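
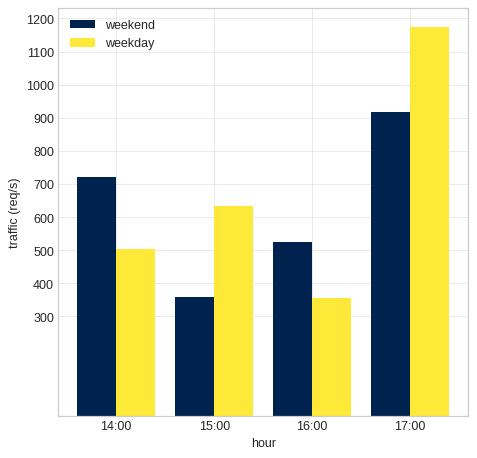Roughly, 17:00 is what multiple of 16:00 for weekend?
≈ 1.8×

17:00 ≈ 900, 16:00 ≈ 500; 900/500 ≈ 1.8.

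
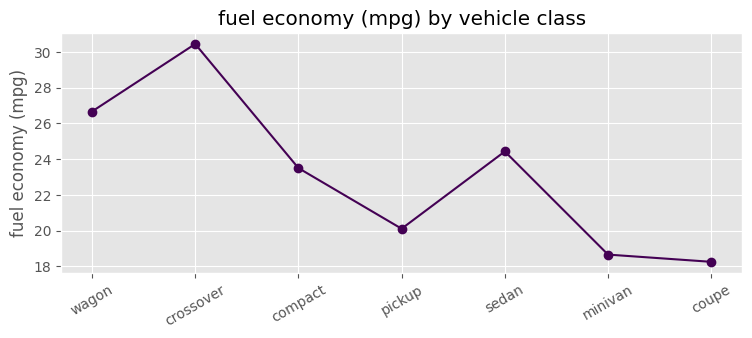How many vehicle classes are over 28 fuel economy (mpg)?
Above 28: crossover.

1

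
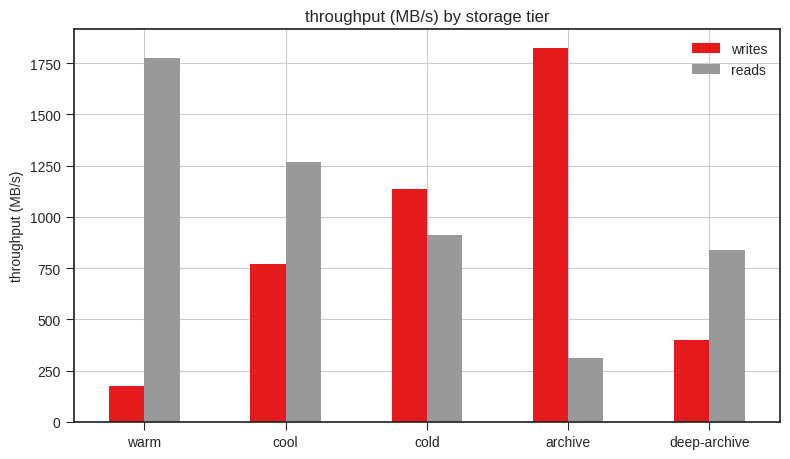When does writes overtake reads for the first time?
cold

cool: writes ≈ 800 vs reads ≈ 1200 (not yet); cold: writes ≈ 1200 vs reads ≈ 1000 (first crossover).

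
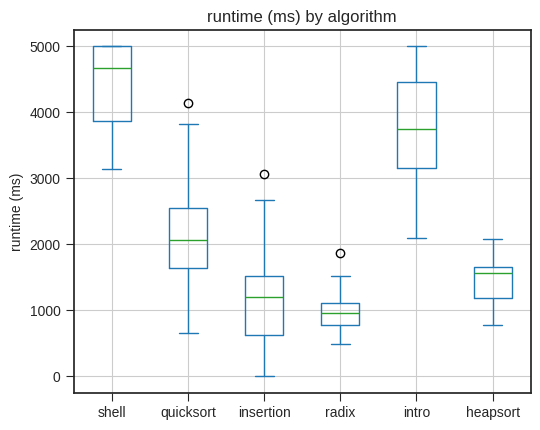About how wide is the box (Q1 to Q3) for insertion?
Q3 ≈ 1500, Q1 ≈ 500; IQR ≈ 1000.

≈ 1000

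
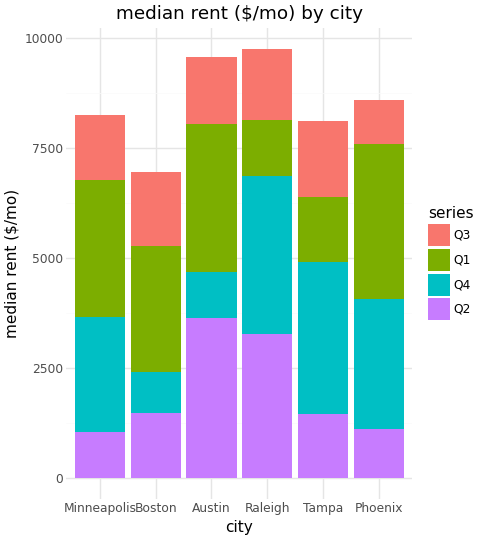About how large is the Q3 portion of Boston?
Q3 top ≈ 7000, bottom ≈ 5000; segment ≈ 2000.

≈ 2000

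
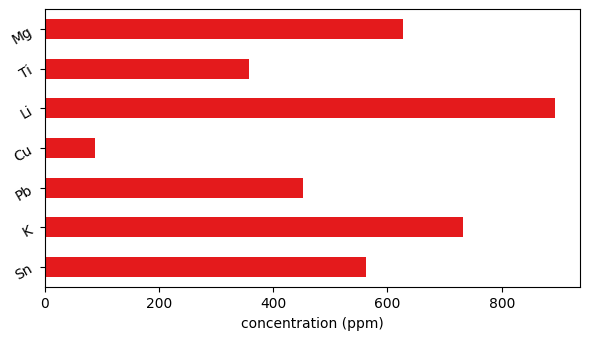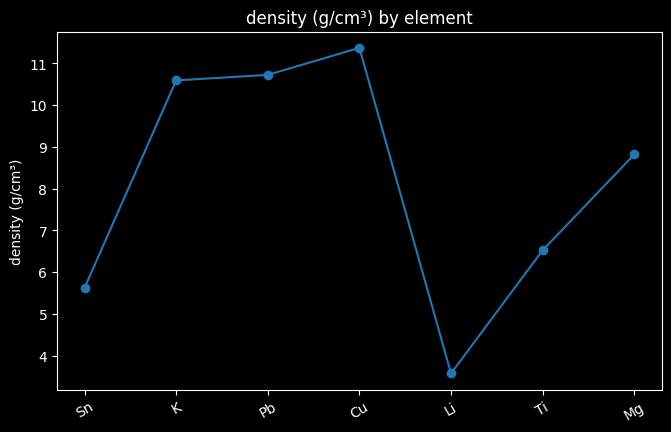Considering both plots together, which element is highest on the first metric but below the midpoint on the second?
Li

Chart 2 median density (g/cm³) ≈ 8; below-median elements: Sn, Li, Ti. Among those, Li has the highest concentration (ppm) (≈ 900).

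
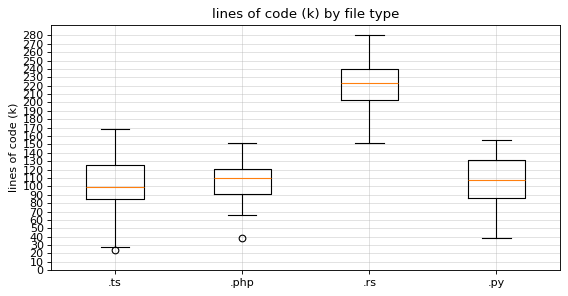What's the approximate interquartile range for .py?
≈ 40

Q3 ≈ 130, Q1 ≈ 90; IQR ≈ 40.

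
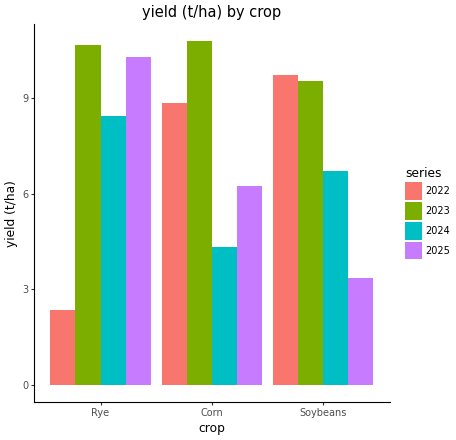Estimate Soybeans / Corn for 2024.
Soybeans ≈ 7, Corn ≈ 4; 7/4 ≈ 1.75.

≈ 1.75×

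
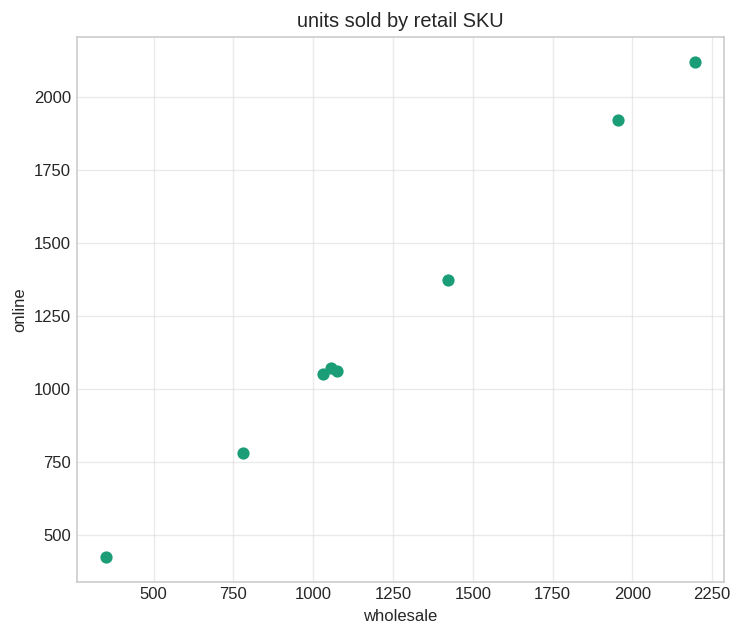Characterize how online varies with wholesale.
positive, strong

Points are positively correlated; strong (|r| ≈ 1.0).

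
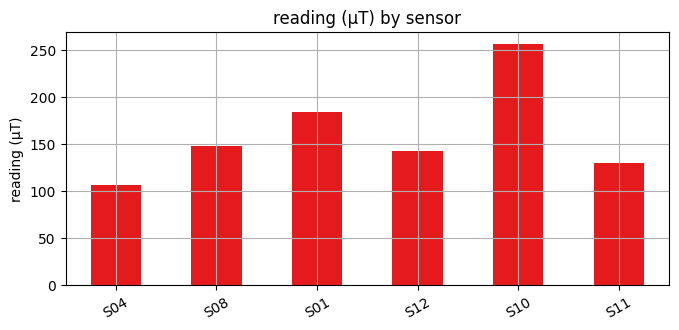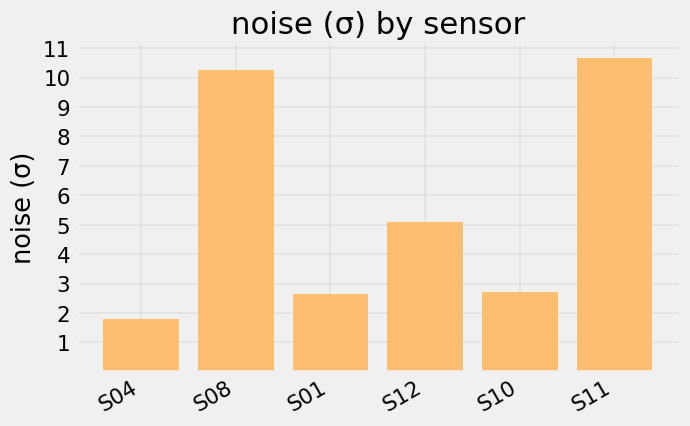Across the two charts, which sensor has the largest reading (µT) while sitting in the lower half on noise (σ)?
S10

Chart 2 median noise (σ) ≈ 4; below-median sensors: S04, S01, S10. Among those, S10 has the highest reading (µT) (≈ 250).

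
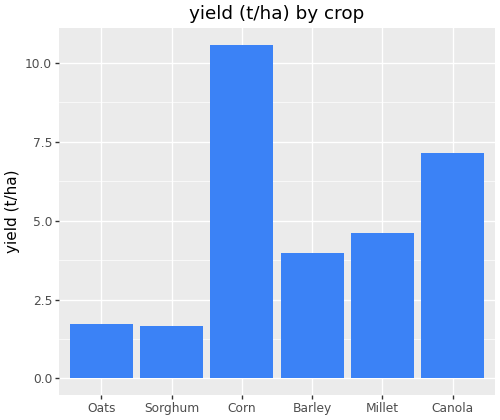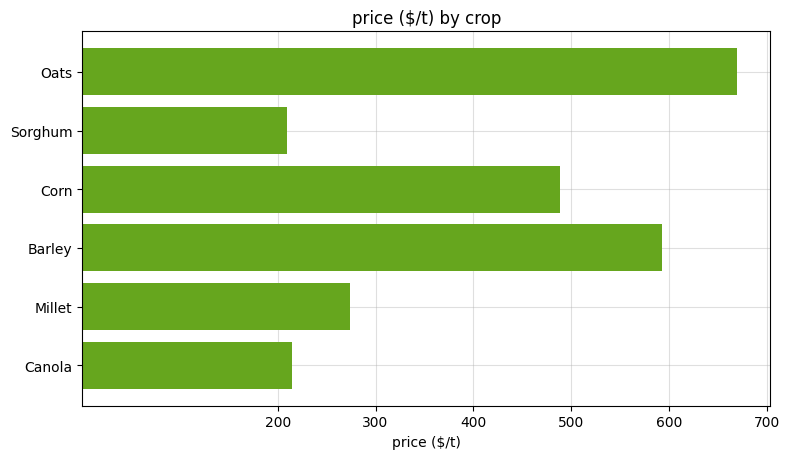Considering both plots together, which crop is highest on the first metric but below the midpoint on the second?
Canola

Chart 2 median price ($/t) ≈ 400; below-median crops: Sorghum, Millet, Canola. Among those, Canola has the highest yield (t/ha) (≈ 7).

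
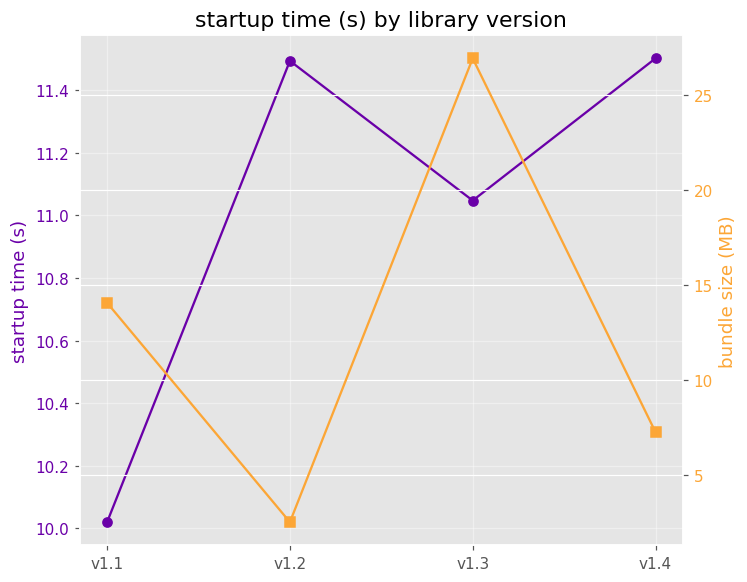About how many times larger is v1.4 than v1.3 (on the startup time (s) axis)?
v1.4 ≈ 11.6, v1.3 ≈ 11.0; 11.6/11.0 ≈ 1.05.

≈ 1.05×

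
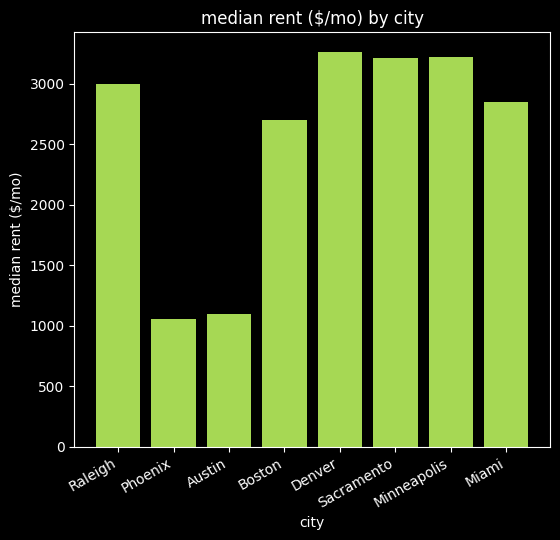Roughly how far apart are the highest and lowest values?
≈ 2500

Max Denver ≈ 3500, min Phoenix ≈ 1000; range ≈ 2500.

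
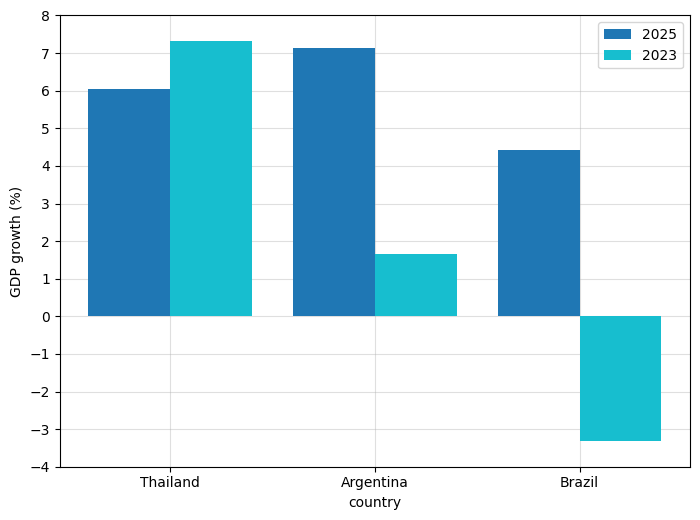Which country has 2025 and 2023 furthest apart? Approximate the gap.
Brazil: 2025 ≈ 4, 2023 ≈ -3 → gap ≈ 7. Next-largest (Argentina) is only ≈ 5.

Brazil, ≈ 7 %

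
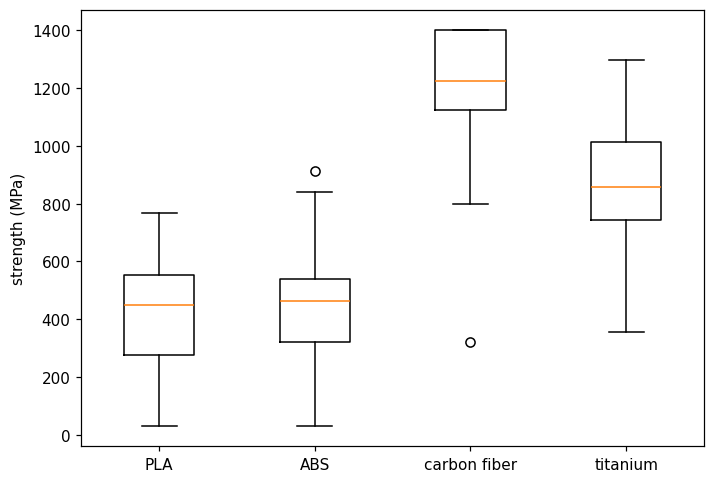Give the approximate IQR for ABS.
≈ 200

Q3 ≈ 500, Q1 ≈ 300; IQR ≈ 200.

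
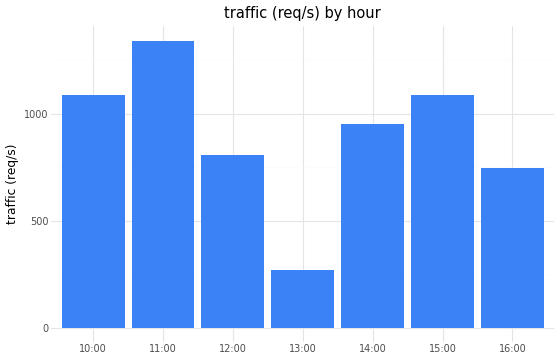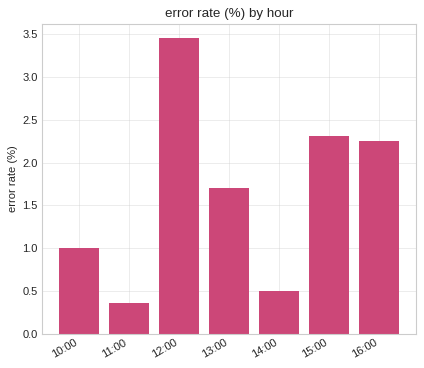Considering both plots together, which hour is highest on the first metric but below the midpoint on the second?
11:00

Chart 2 median error rate (%) ≈ 1.5; below-median hours: 10:00, 11:00, 14:00. Among those, 11:00 has the highest traffic (req/s) (≈ 1400).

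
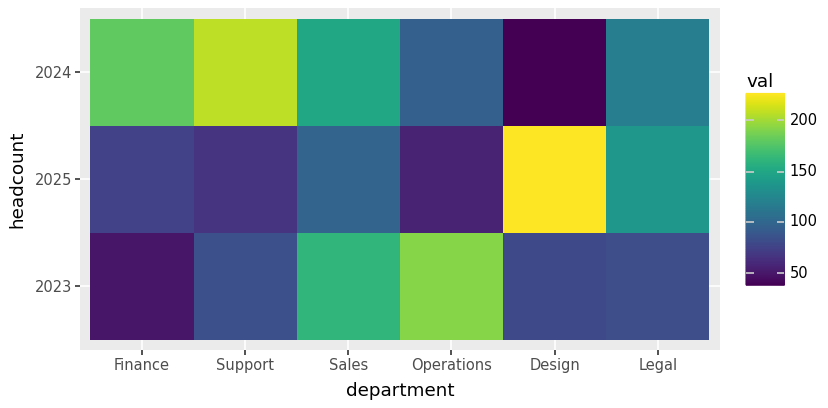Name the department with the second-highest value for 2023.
Sales

Top 3 for 2023: Operations ≈ 200, Sales ≈ 160, Support ≈ 80.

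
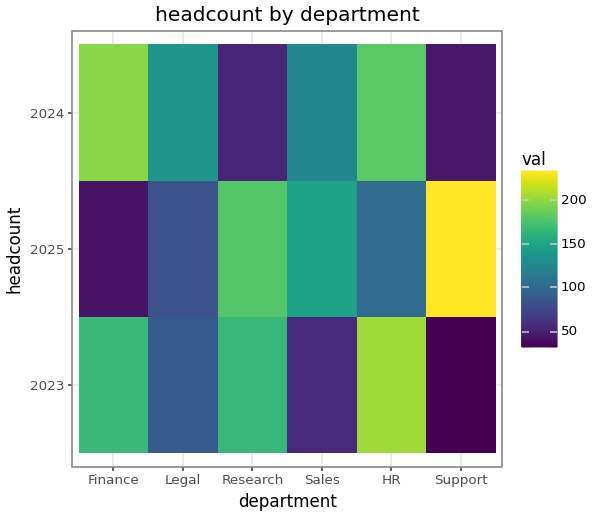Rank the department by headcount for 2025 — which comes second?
Top 3 for 2025: Support ≈ 240, Research ≈ 180, Sales ≈ 140.

Research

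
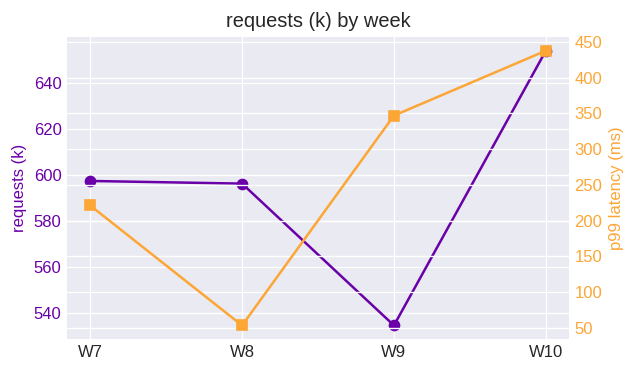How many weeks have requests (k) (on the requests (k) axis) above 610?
1

Above 610: W10.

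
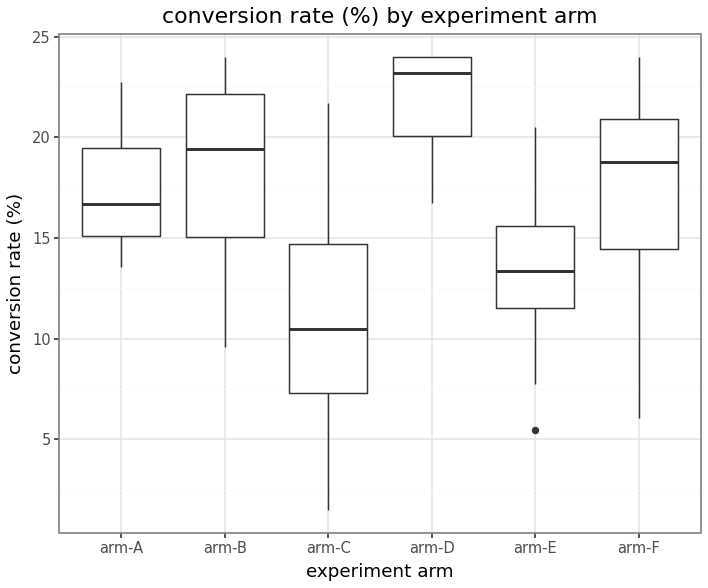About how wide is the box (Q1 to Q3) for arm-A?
Q3 ≈ 20, Q1 ≈ 16; IQR ≈ 4.

≈ 4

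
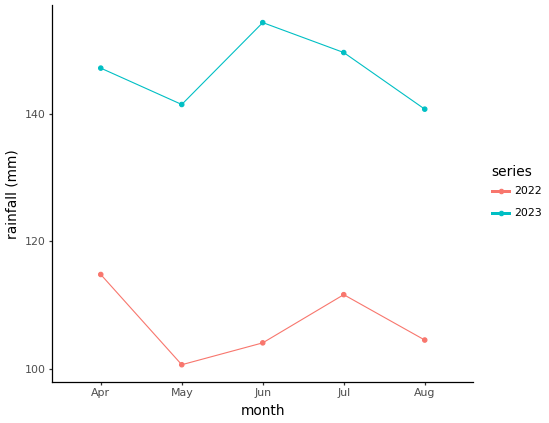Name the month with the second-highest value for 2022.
Jul

Top 3 for 2022: Apr ≈ 115, Jul ≈ 110, Aug ≈ 105.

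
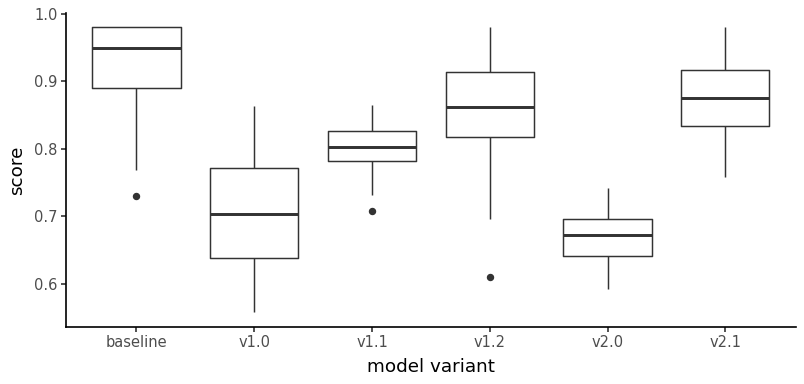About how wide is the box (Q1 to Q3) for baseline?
Q3 ≈ 1.00, Q1 ≈ 0.90; IQR ≈ 0.10.

≈ 0.10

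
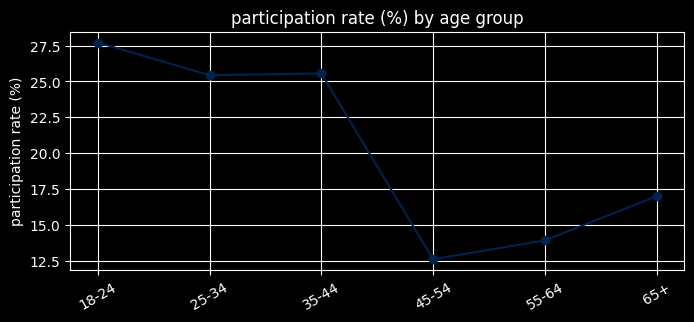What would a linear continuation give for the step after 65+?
Last three: 12, 14, 16 → slope ≈ 2/step → next ≈ 18.

≈ 18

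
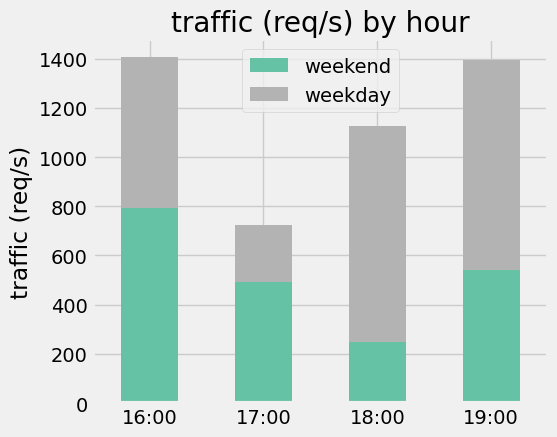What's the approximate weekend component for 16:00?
≈ 800

weekend top ≈ 800, bottom ≈ 0; segment ≈ 800.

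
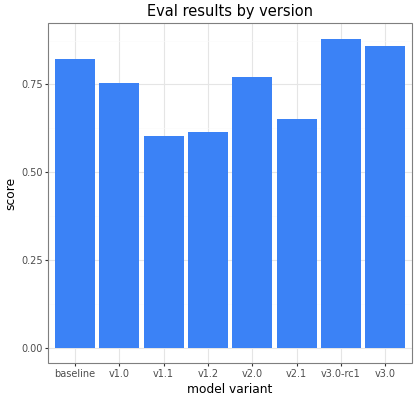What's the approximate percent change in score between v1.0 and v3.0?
v1.0 ≈ 0.8, v3.0 ≈ 0.9; (0.9 − 0.8) / 0.8 ≈ +12.5%.

≈ +12.5%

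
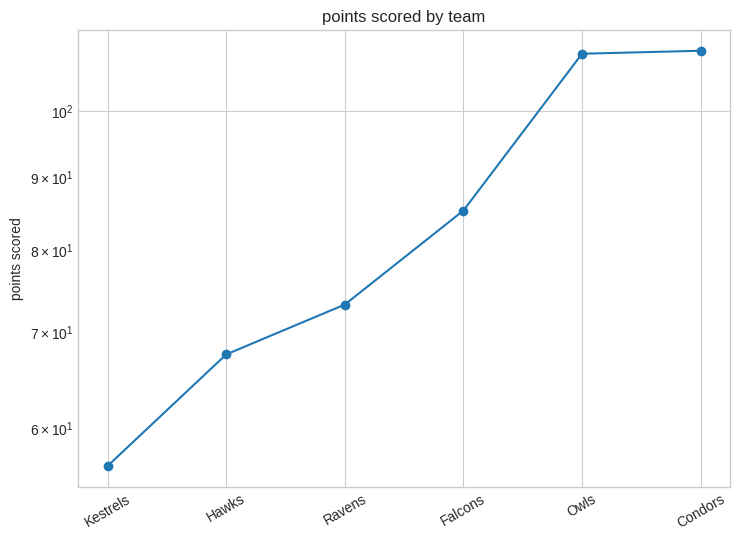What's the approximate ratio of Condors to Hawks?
Condors ≈ 110, Hawks ≈ 70; 110/70 ≈ 1.57.

≈ 1.57×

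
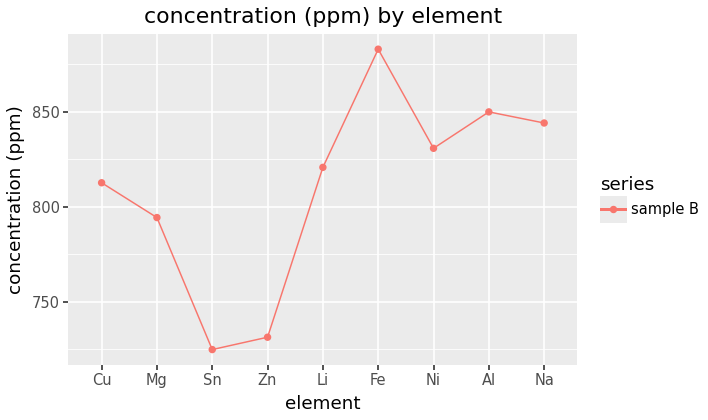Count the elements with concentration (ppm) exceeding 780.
7

Above 780: Cu, Mg, Li, Fe, Ni, Al, Na.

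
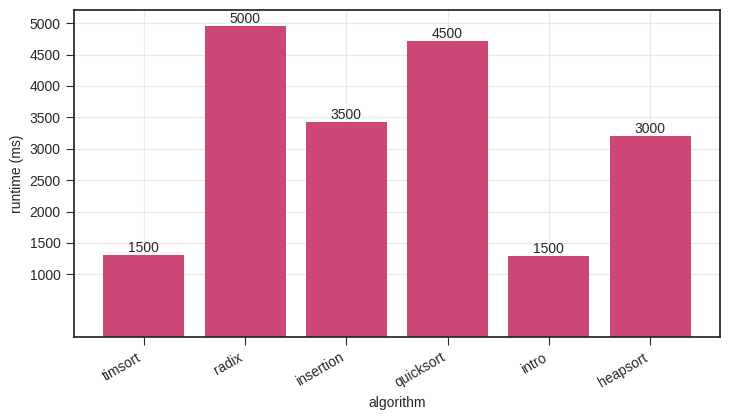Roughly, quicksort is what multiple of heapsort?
quicksort ≈ 4500, heapsort ≈ 3000; 4500/3000 ≈ 1.5.

≈ 1.5×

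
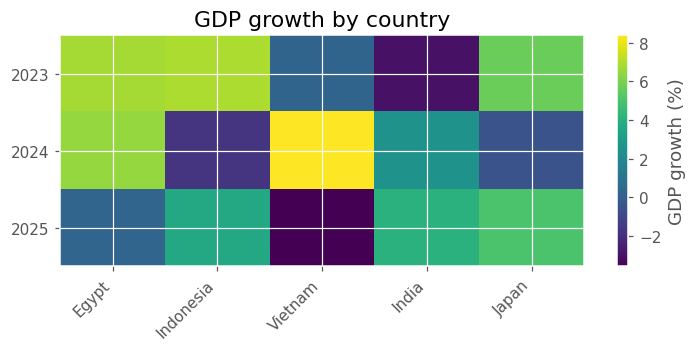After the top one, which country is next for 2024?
Top 3 for 2024: Vietnam ≈ 8, Egypt ≈ 6, India ≈ 3.

Egypt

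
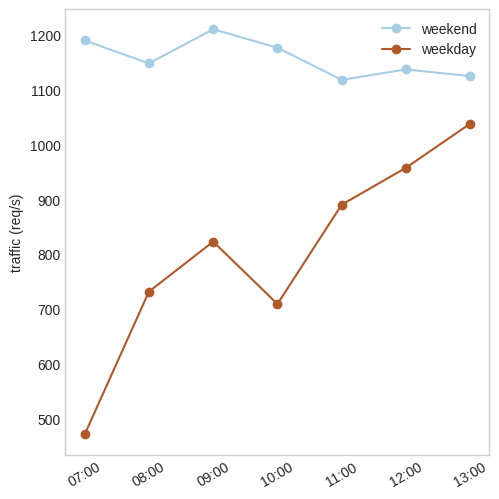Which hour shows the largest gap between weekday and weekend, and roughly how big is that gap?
07:00, ≈ 700 req/s

07:00: weekday ≈ 500, weekend ≈ 1200 → gap ≈ 700. Next-largest (10:00) is only ≈ 500.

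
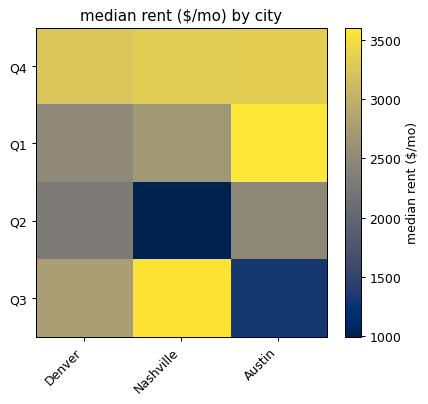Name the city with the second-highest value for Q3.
Denver

Top 3 for Q3: Nashville ≈ 3500, Denver ≈ 3000, Austin ≈ 1500.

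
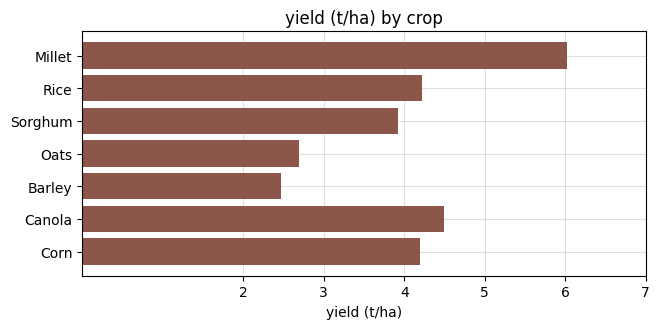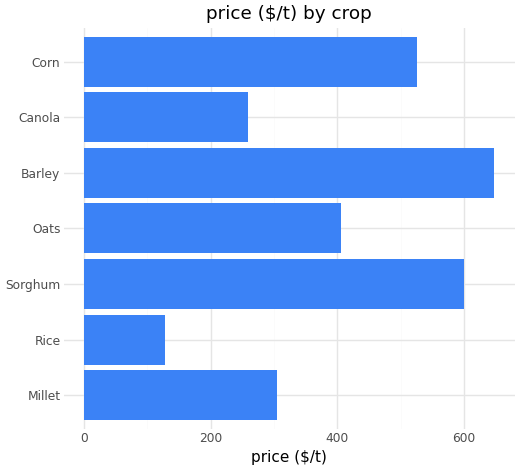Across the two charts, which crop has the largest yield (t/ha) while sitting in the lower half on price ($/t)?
Chart 2 median price ($/t) ≈ 400; below-median crops: Millet, Rice, Canola. Among those, Millet has the highest yield (t/ha) (≈ 6).

Millet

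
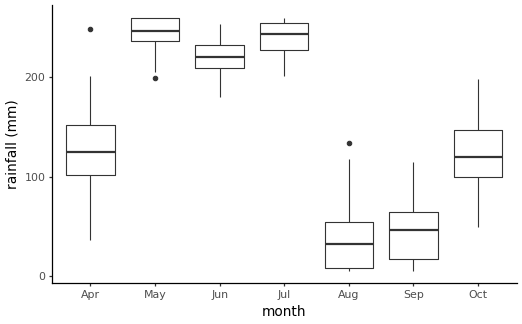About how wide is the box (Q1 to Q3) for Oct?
Q3 ≈ 140, Q1 ≈ 100; IQR ≈ 40.

≈ 40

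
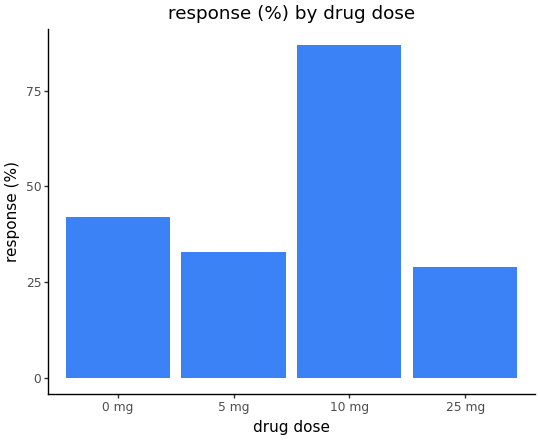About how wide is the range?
≈ 60

Max 10 mg ≈ 90, min 25 mg ≈ 30; range ≈ 60.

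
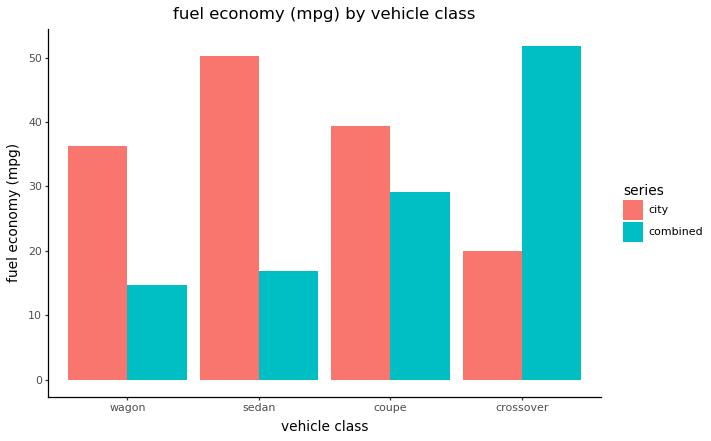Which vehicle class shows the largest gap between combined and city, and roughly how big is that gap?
sedan: combined ≈ 15, city ≈ 50 → gap ≈ 35. Next-largest (crossover) is only ≈ 30.

sedan, ≈ 35 mpg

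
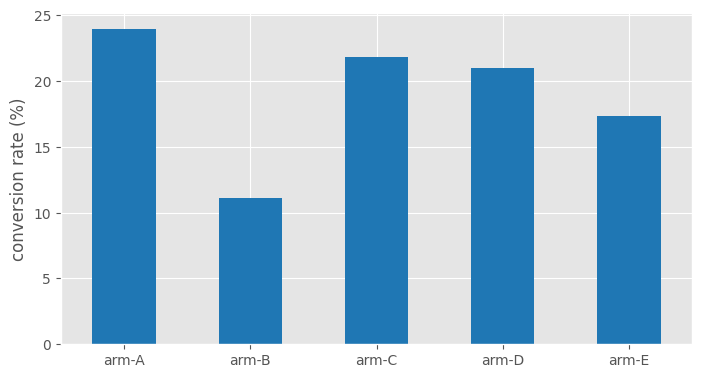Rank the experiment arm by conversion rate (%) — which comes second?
Top 3: arm-A ≈ 24, arm-C ≈ 22, arm-D ≈ 20.

arm-C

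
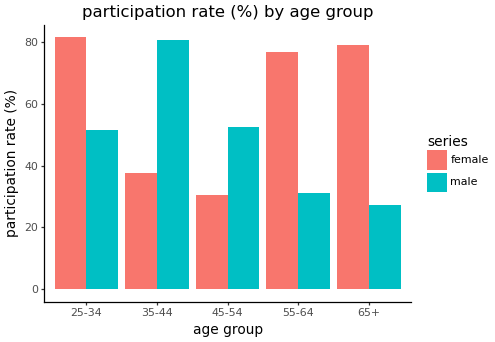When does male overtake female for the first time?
35-44

25-34: male ≈ 50 vs female ≈ 80 (not yet); 35-44: male ≈ 80 vs female ≈ 40 (first crossover).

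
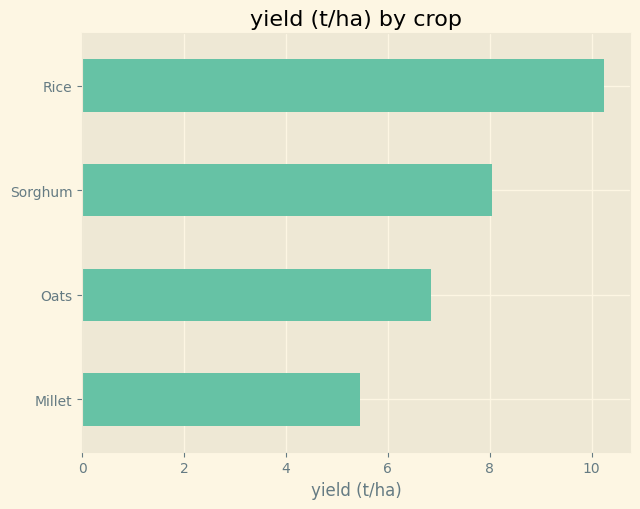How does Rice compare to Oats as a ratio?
Rice ≈ 10, Oats ≈ 7; 10/7 ≈ 1.43.

≈ 1.43×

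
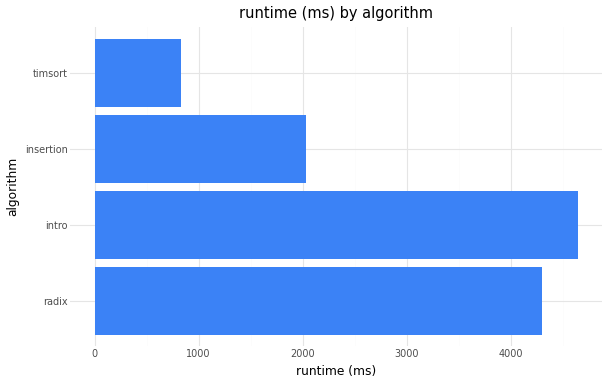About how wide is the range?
≈ 3500

Max intro ≈ 4500, min timsort ≈ 1000; range ≈ 3500.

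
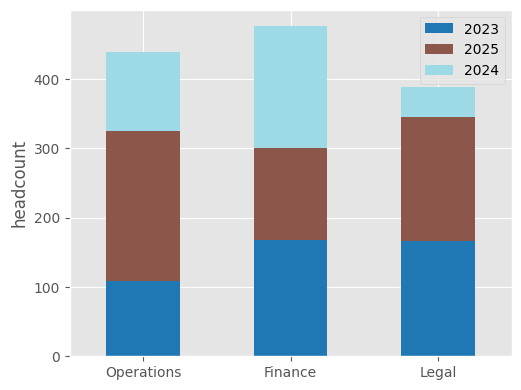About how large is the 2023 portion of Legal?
2023 top ≈ 150, bottom ≈ 0; segment ≈ 150.

≈ 150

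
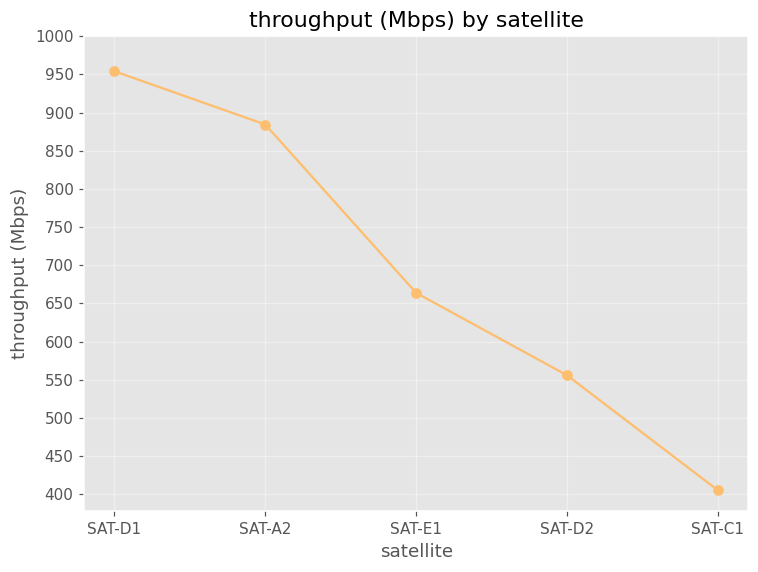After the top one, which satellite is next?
SAT-A2

Top 3: SAT-D1 ≈ 950, SAT-A2 ≈ 900, SAT-E1 ≈ 650.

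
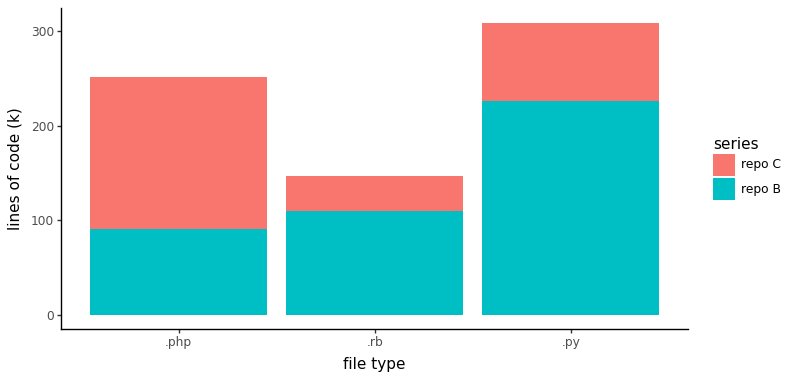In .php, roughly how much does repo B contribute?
≈ 100

repo B top ≈ 100, bottom ≈ 0; segment ≈ 100.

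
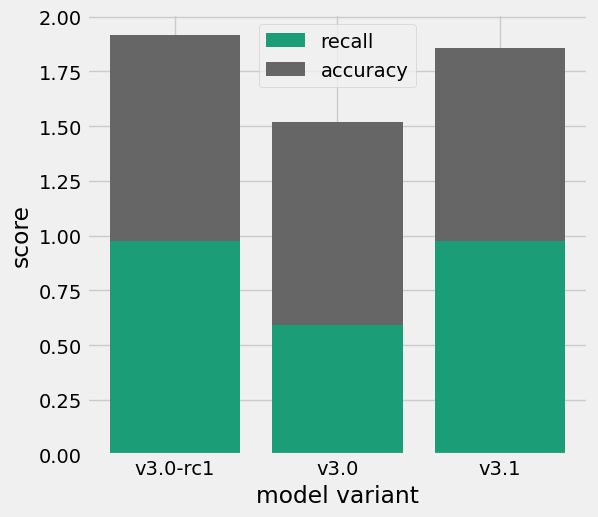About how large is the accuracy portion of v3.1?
accuracy top ≈ 1.8, bottom ≈ 1.0; segment ≈ 0.8.

≈ 0.8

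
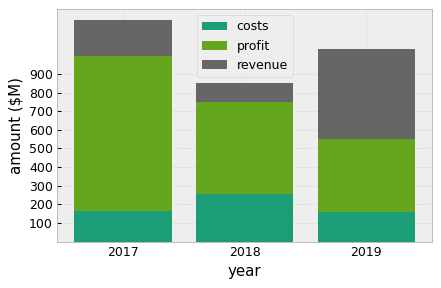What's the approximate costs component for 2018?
≈ 300

costs top ≈ 300, bottom ≈ 0; segment ≈ 300.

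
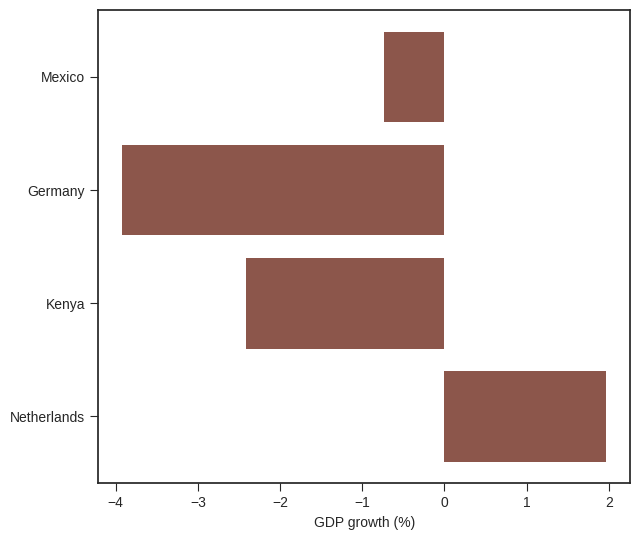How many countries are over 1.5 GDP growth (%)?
Above 1.5: Netherlands.

1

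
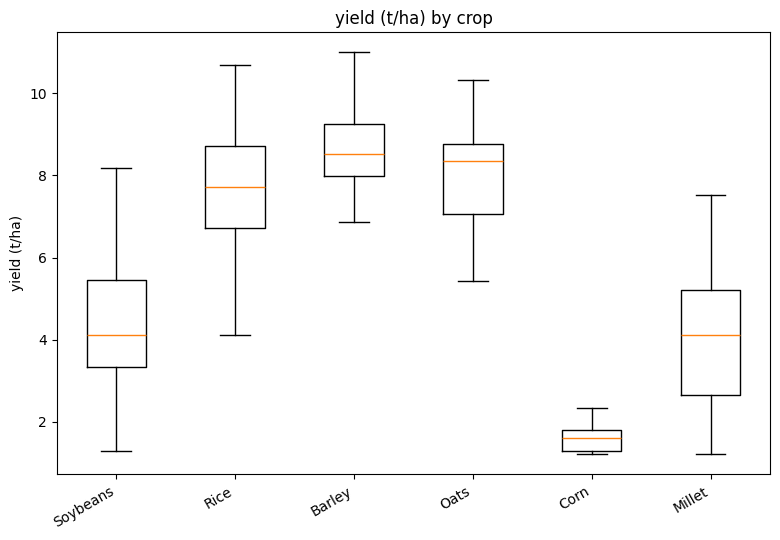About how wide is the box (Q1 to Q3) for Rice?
Q3 ≈ 9, Q1 ≈ 7; IQR ≈ 2.

≈ 2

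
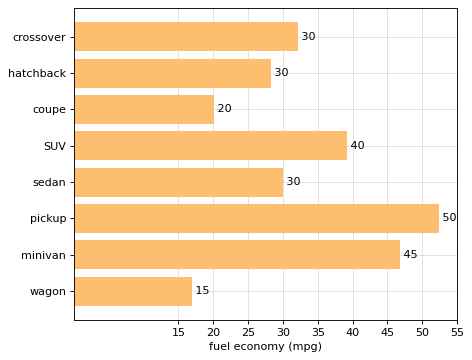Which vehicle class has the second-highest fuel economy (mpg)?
Top 3: pickup ≈ 50, minivan ≈ 45, SUV ≈ 40.

minivan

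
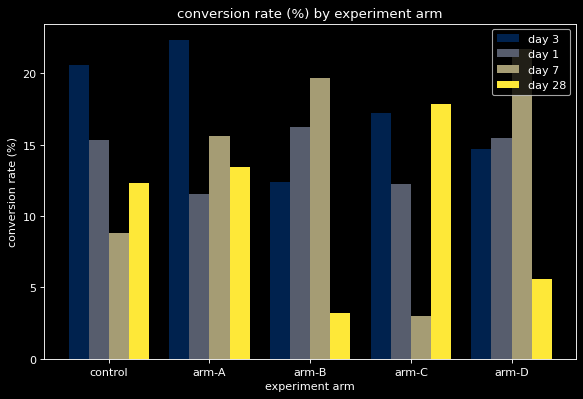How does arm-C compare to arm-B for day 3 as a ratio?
arm-C ≈ 18, arm-B ≈ 12; 18/12 ≈ 1.5.

≈ 1.5×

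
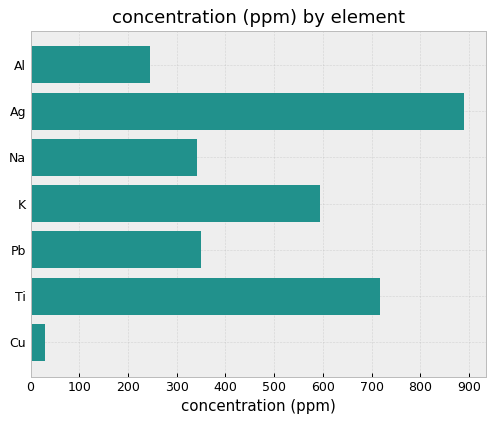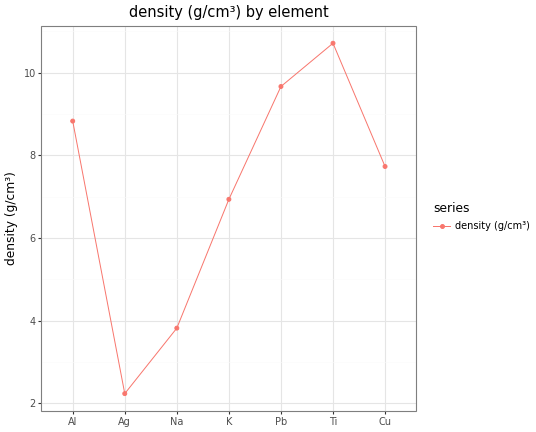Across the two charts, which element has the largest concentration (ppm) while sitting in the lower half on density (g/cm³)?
Chart 2 median density (g/cm³) ≈ 8; below-median elements: Ag, Na, K. Among those, Ag has the highest concentration (ppm) (≈ 900).

Ag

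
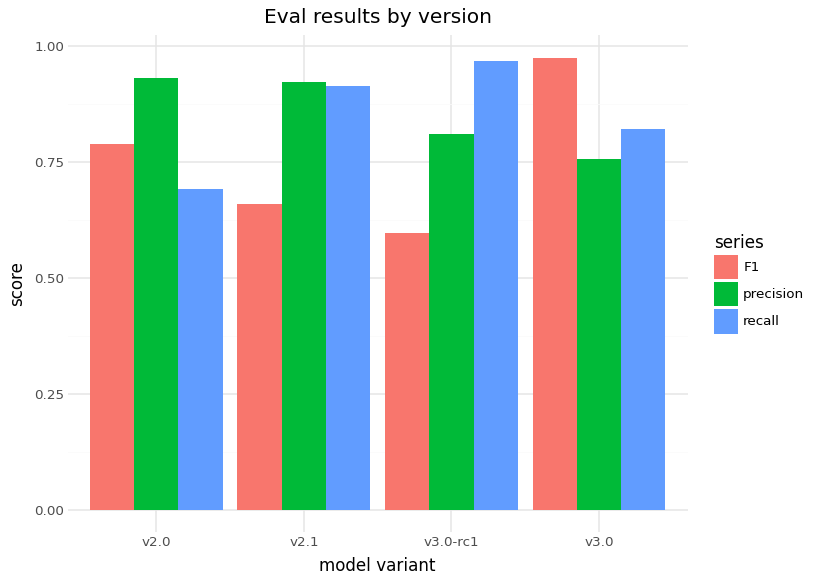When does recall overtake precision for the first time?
v3.0-rc1

v2.1: recall ≈ 0.9 vs precision ≈ 0.9 (not yet); v3.0-rc1: recall ≈ 1.0 vs precision ≈ 0.8 (first crossover).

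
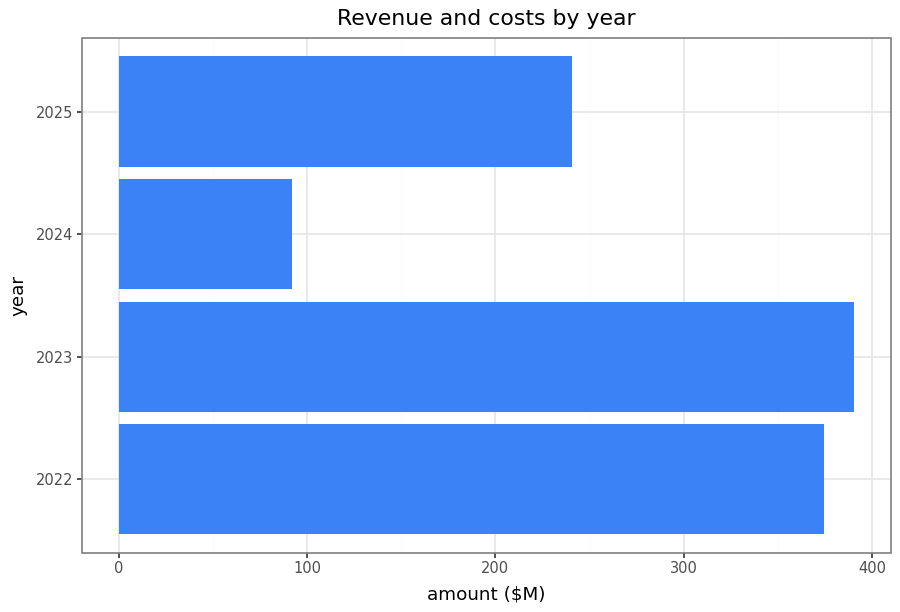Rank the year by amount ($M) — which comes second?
Top 3: 2023 ≈ 400, 2022 ≈ 350, 2025 ≈ 250.

2022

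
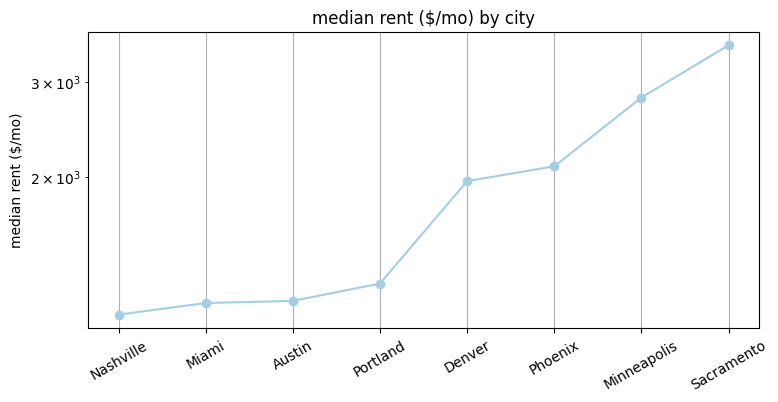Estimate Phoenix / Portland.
Phoenix ≈ 2000, Portland ≈ 1200; 2000/1200 ≈ 1.67.

≈ 1.67×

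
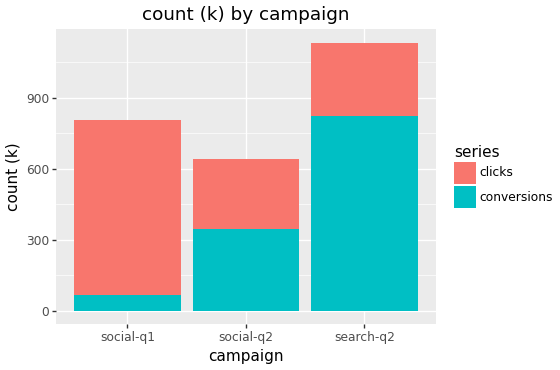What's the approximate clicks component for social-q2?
≈ 300

clicks top ≈ 600, bottom ≈ 300; segment ≈ 300.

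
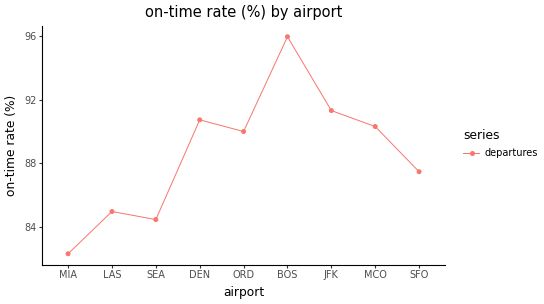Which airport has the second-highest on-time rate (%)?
JFK

Top 3: BOS ≈ 96, JFK ≈ 92, DEN ≈ 90.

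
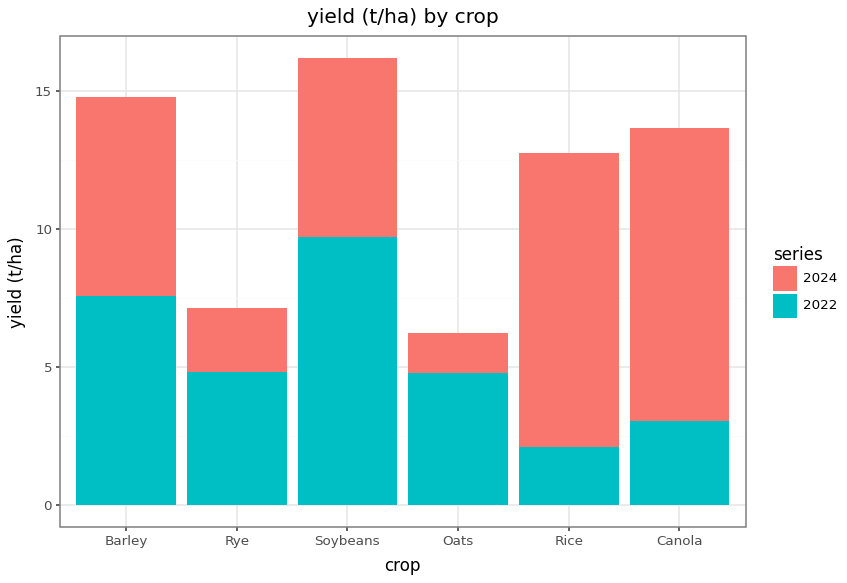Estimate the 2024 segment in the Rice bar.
≈ 10

2024 top ≈ 12, bottom ≈ 2; segment ≈ 10.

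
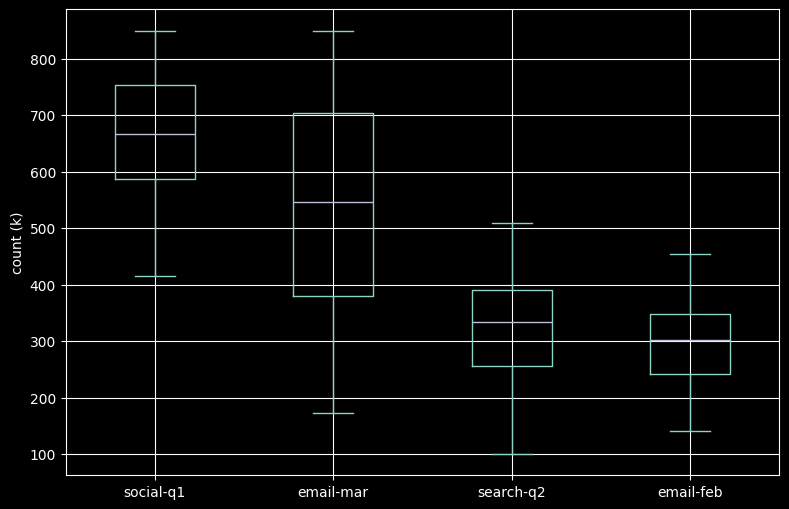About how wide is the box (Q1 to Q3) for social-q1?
Q3 ≈ 750, Q1 ≈ 600; IQR ≈ 150.

≈ 150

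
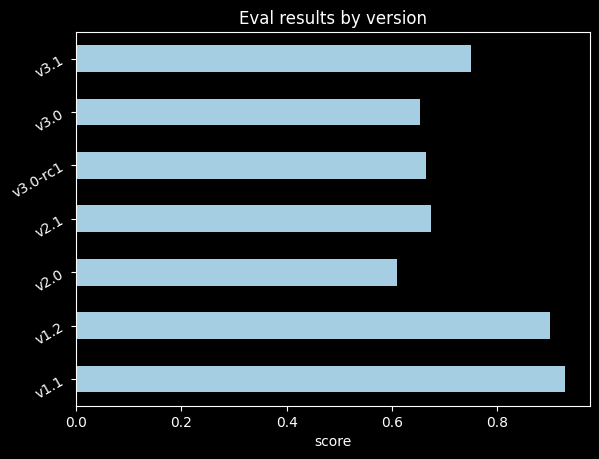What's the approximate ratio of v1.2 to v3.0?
≈ 1.29×

v1.2 ≈ 0.9, v3.0 ≈ 0.7; 0.9/0.7 ≈ 1.29.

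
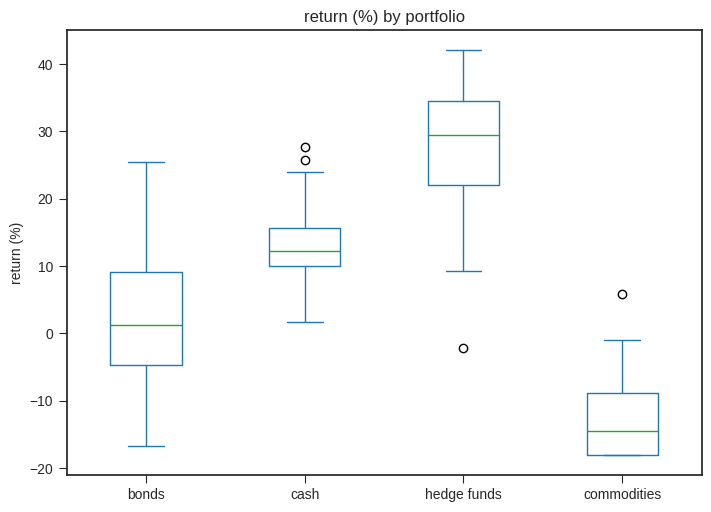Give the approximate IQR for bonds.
Q3 ≈ 10, Q1 ≈ -5; IQR ≈ 15.

≈ 15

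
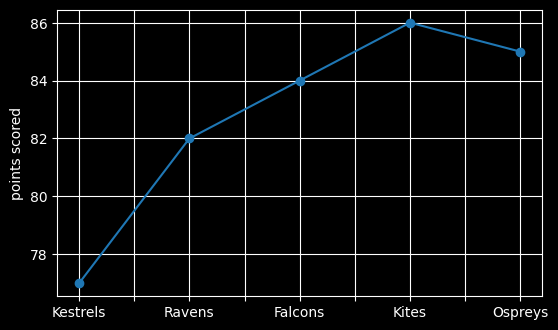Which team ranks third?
Top 4: Kites ≈ 86, Ospreys ≈ 85, Falcons ≈ 84, Ravens ≈ 82.

Falcons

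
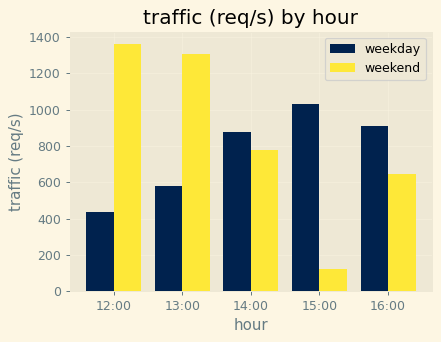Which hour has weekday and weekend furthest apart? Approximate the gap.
12:00: weekday ≈ 400, weekend ≈ 1400 → gap ≈ 1000. Next-largest (15:00) is only ≈ 800.

12:00, ≈ 1000 req/s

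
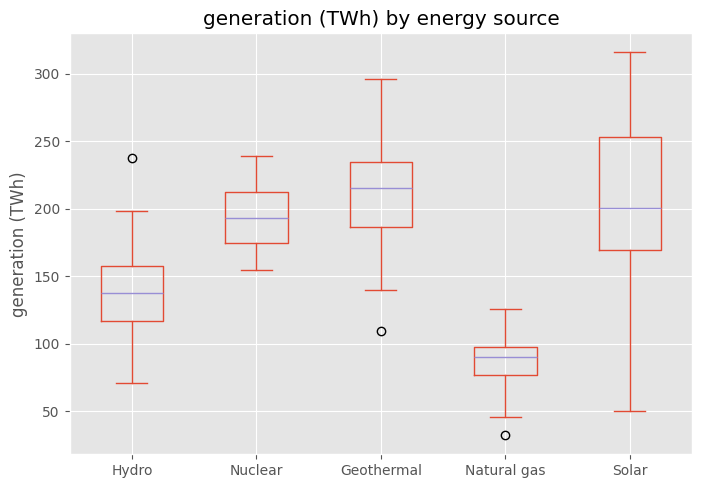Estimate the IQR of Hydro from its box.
Q3 ≈ 160, Q1 ≈ 120; IQR ≈ 40.

≈ 40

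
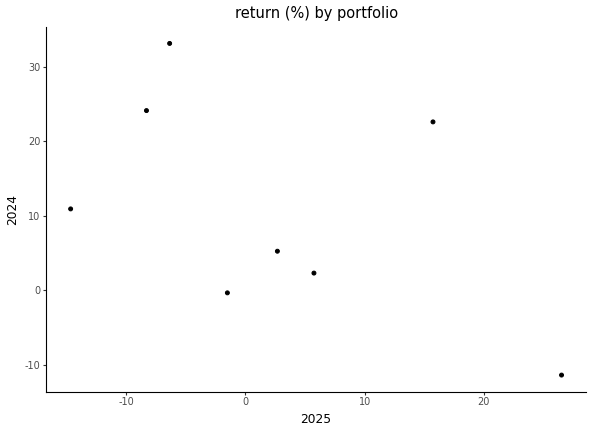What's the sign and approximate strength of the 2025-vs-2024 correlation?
Points are negatively correlated; moderate (|r| ≈ 0.5).

negative, moderate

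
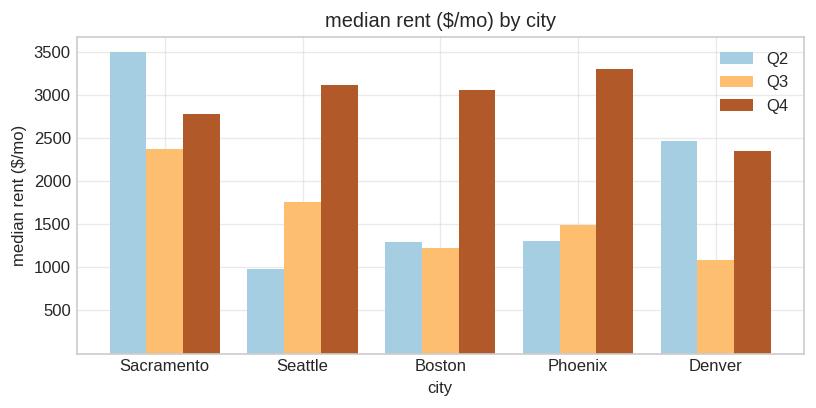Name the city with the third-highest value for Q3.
Top 4 for Q3: Sacramento ≈ 2500, Seattle ≈ 2000, Phoenix ≈ 1500, Boston ≈ 1000.

Phoenix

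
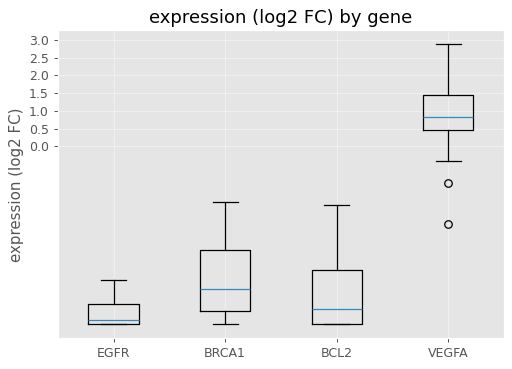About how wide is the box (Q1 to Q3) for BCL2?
≈ 1.5

Q3 ≈ -3.5, Q1 ≈ -5.0; IQR ≈ 1.5.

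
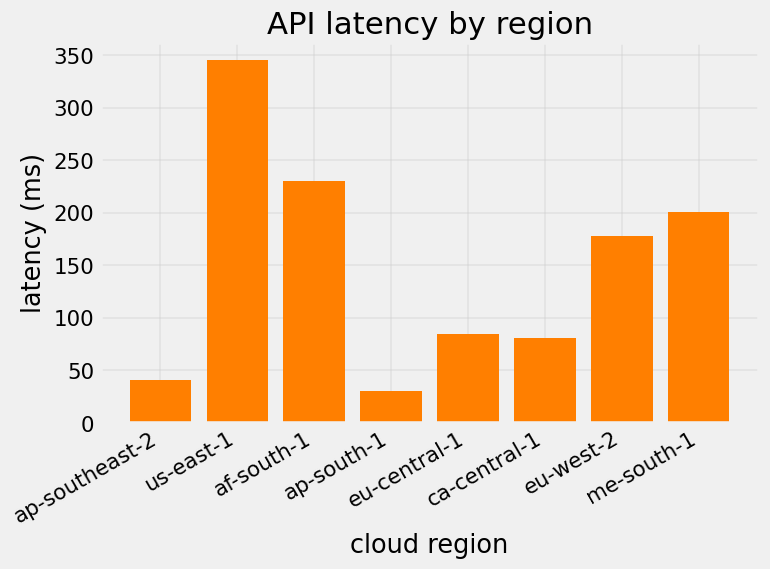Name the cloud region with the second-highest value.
Top 3: us-east-1 ≈ 350, af-south-1 ≈ 250, me-south-1 ≈ 200.

af-south-1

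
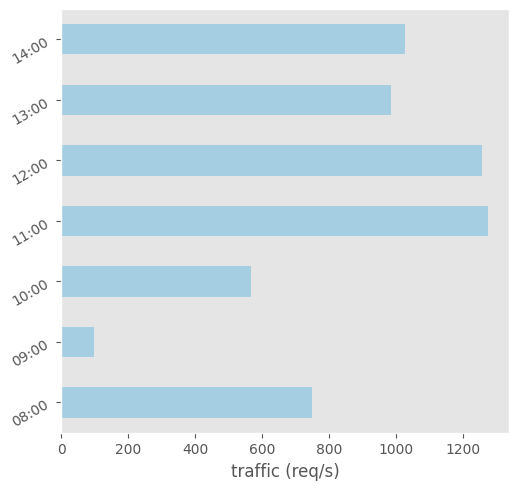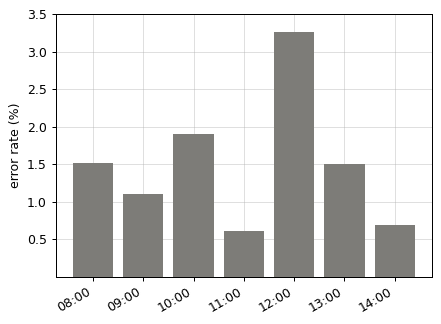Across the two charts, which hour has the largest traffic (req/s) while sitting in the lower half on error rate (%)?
Chart 2 median error rate (%) ≈ 1.5; below-median hours: 09:00, 11:00, 14:00. Among those, 11:00 has the highest traffic (req/s) (≈ 1200).

11:00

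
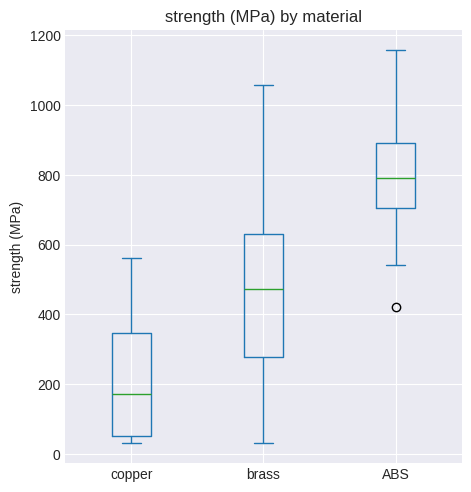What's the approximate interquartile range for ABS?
≈ 200

Q3 ≈ 900, Q1 ≈ 700; IQR ≈ 200.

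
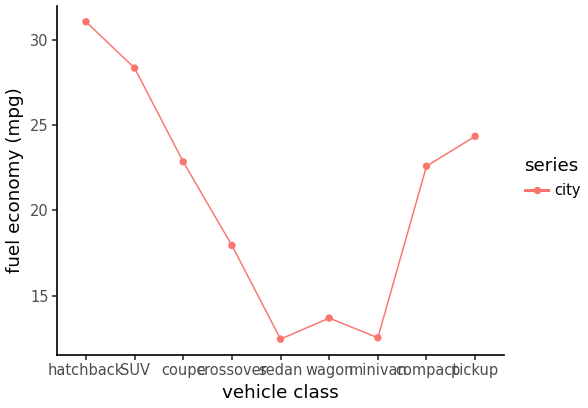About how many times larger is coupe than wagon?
≈ 1.57×

coupe ≈ 22, wagon ≈ 14; 22/14 ≈ 1.57.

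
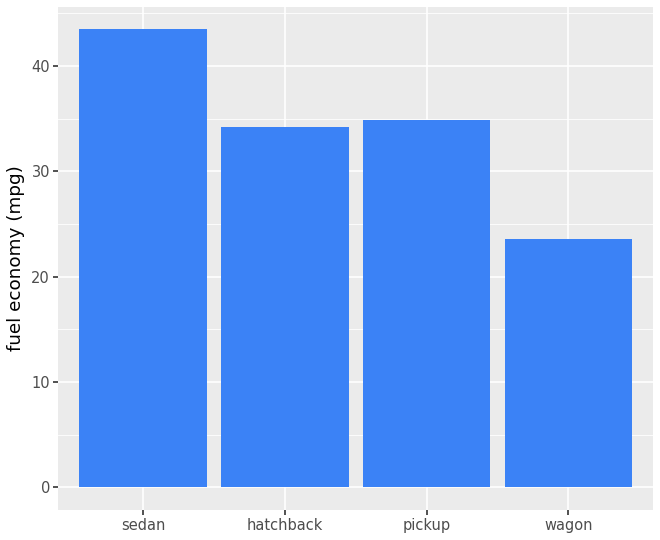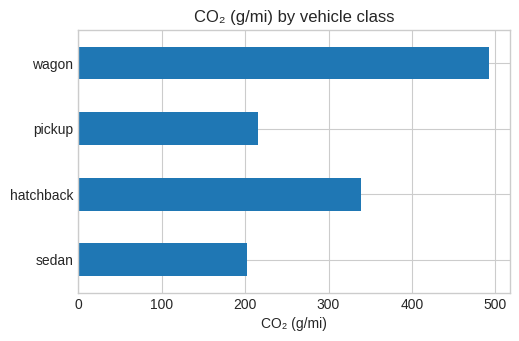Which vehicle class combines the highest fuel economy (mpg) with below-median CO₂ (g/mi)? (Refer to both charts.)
sedan

Chart 2 median CO₂ (g/mi) ≈ 300; below-median vehicle classes: sedan, pickup. Among those, sedan has the highest fuel economy (mpg) (≈ 45).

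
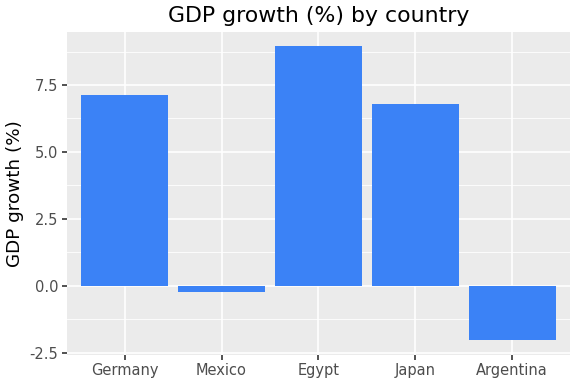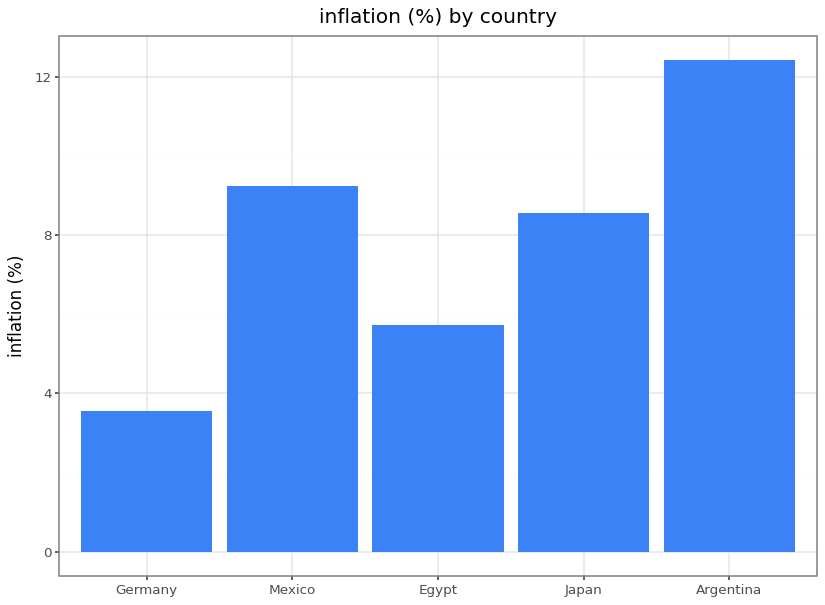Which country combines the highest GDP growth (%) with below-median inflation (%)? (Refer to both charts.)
Chart 2 median inflation (%) ≈ 8; below-median countries: Germany, Egypt. Among those, Egypt has the highest GDP growth (%) (≈ 9).

Egypt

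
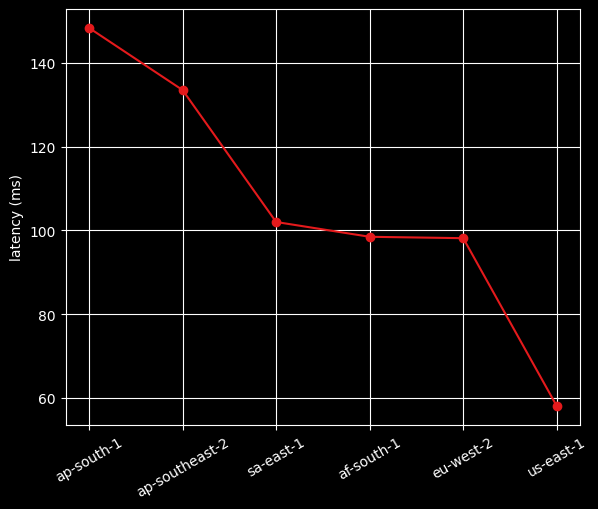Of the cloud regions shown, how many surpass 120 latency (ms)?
Above 120: ap-south-1, ap-southeast-2.

2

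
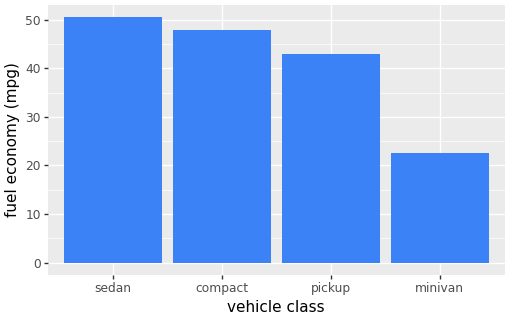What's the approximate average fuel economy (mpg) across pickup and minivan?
≈ 32

(45 + 20) / 2 ≈ 32.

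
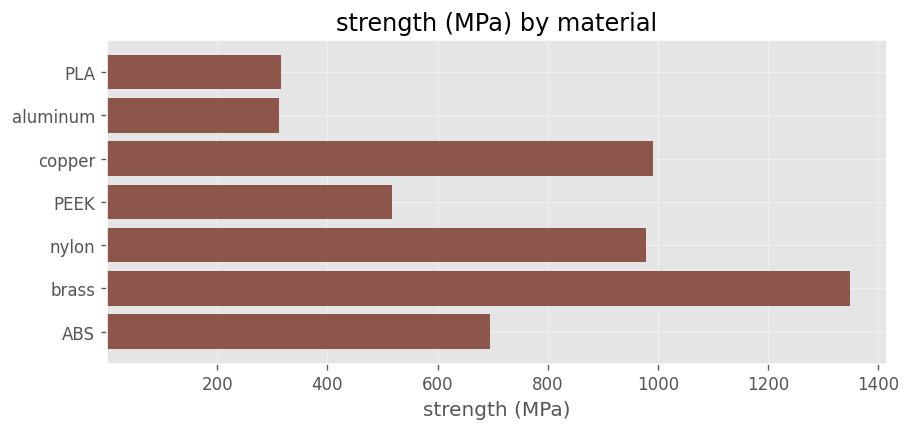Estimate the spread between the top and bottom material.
Max brass ≈ 1400, min aluminum ≈ 400; range ≈ 1000.

≈ 1000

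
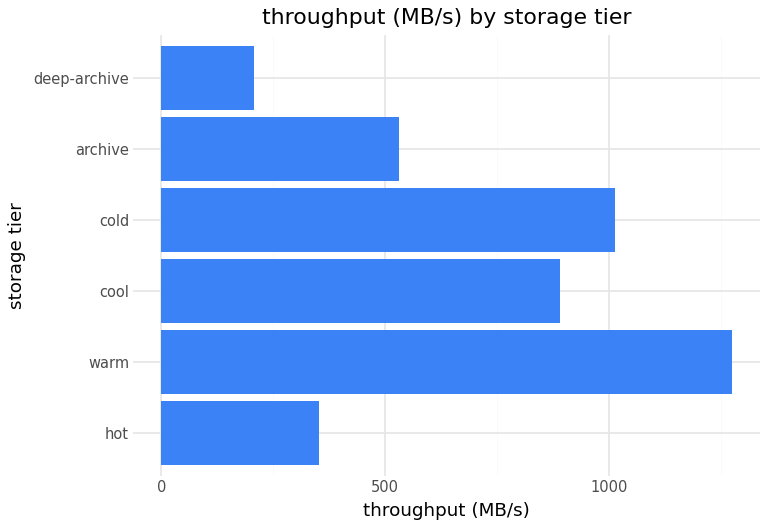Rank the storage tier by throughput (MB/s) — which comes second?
cold

Top 3: warm ≈ 1200, cold ≈ 1000, cool ≈ 800.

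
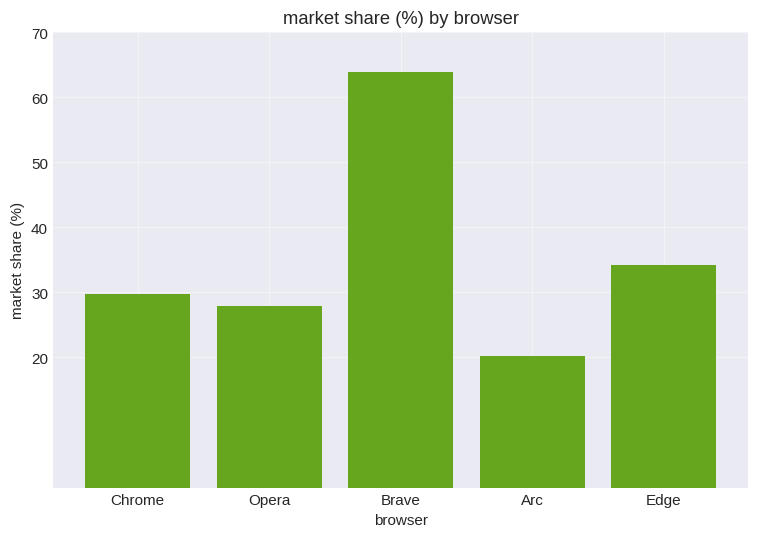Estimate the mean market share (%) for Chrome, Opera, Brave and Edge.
≈ 38

(30 + 30 + 60 + 30) / 4 ≈ 38.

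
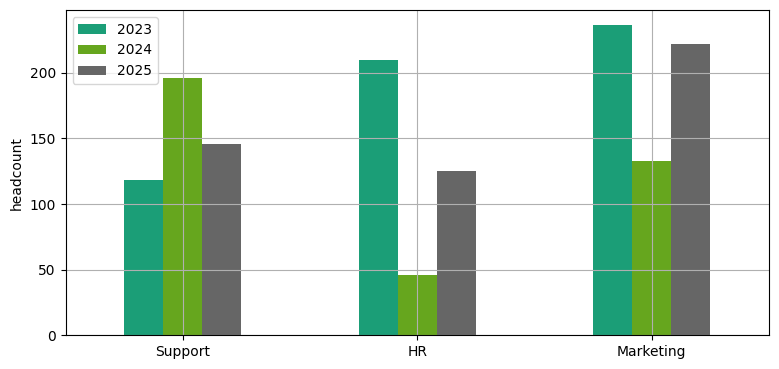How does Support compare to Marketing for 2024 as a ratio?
≈ 1.43×

Support ≈ 200, Marketing ≈ 140; 200/140 ≈ 1.43.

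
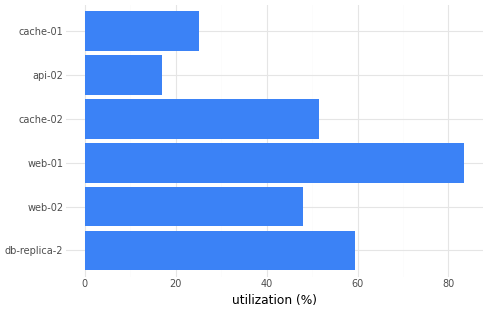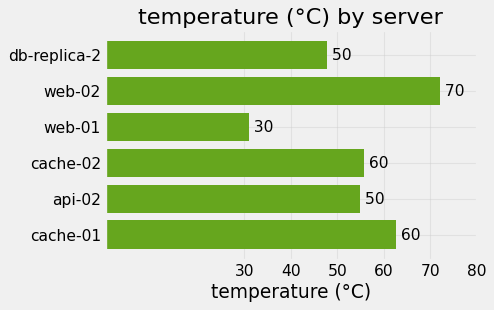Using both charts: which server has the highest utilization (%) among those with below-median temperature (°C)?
web-01

Chart 2 median temperature (°C) ≈ 60; below-median servers: db-replica-2, web-01, api-02. Among those, web-01 has the highest utilization (%) (≈ 80).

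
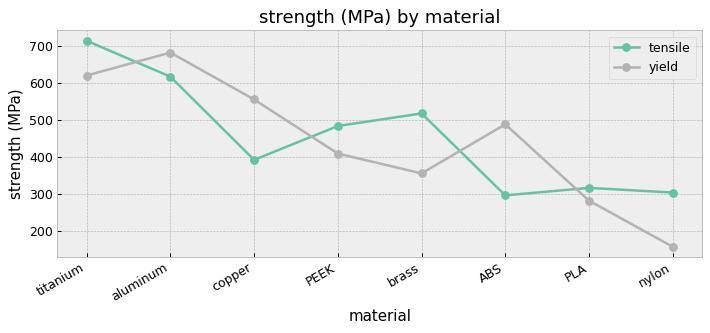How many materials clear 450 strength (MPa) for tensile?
4

Above 450: titanium, aluminum, PEEK, brass.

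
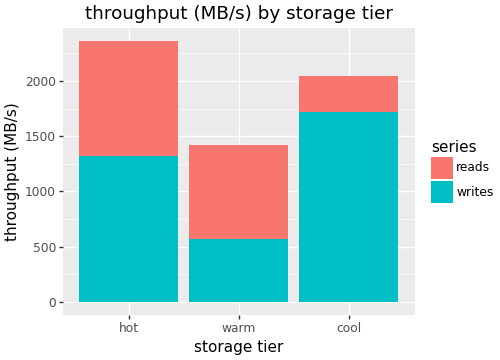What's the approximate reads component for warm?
≈ 800

reads top ≈ 1400, bottom ≈ 600; segment ≈ 800.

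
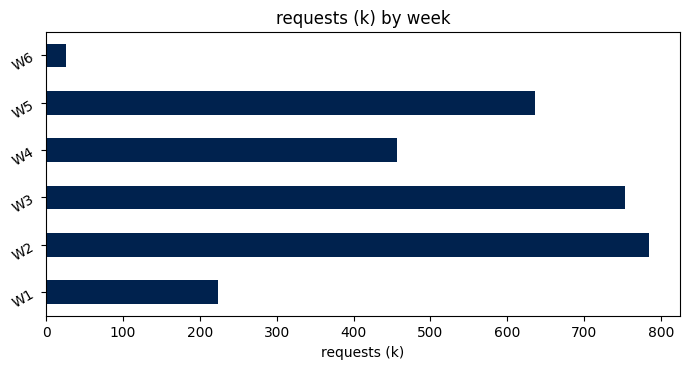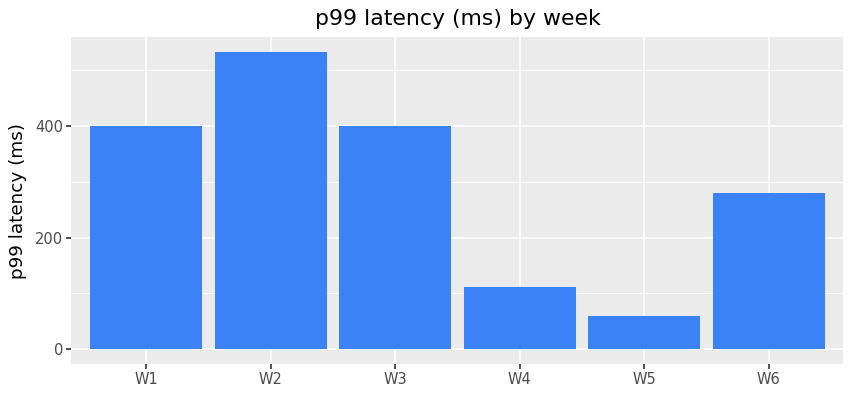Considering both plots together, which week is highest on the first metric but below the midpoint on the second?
Chart 2 median p99 latency (ms) ≈ 350; below-median weeks: W4, W5, W6. Among those, W5 has the highest requests (k) (≈ 600).

W5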